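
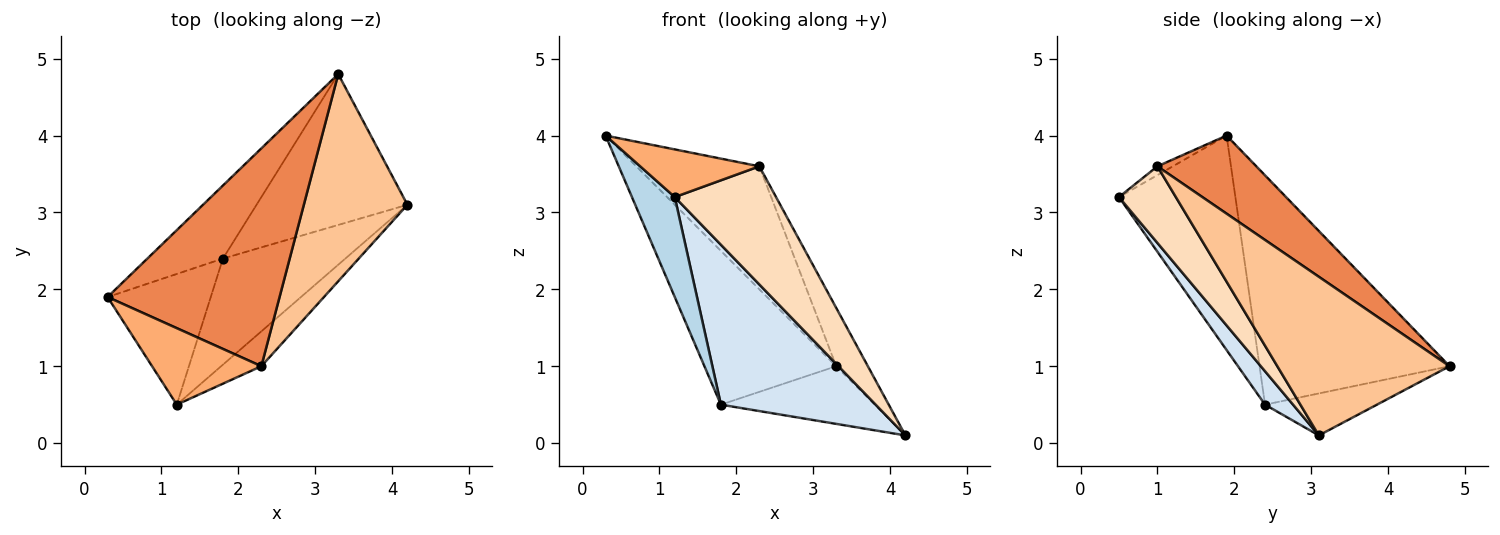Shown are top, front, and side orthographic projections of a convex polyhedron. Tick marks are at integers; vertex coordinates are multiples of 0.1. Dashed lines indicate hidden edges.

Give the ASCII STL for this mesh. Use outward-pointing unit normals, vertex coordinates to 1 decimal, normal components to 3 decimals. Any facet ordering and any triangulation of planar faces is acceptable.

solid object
 facet normal -0.793 0.550 -0.261
  outer loop
   vertex 1.8 2.4 0.5
   vertex 0.3 1.9 4.0
   vertex 3.3 4.8 1.0
  endloop
 endfacet
 facet normal -0.251 0.346 -0.904
  outer loop
   vertex 1.8 2.4 0.5
   vertex 3.3 4.8 1.0
   vertex 4.2 3.1 0.1
  endloop
 endfacet
 facet normal -0.855 -0.315 -0.412
  outer loop
   vertex 1.8 2.4 0.5
   vertex 1.2 0.5 3.2
   vertex 0.3 1.9 4.0
  endloop
 endfacet
 facet normal 0.149 -0.824 -0.547
  outer loop
   vertex 1.8 2.4 0.5
   vertex 4.2 3.1 0.1
   vertex 1.2 0.5 3.2
  endloop
 endfacet
 facet normal 0.368 0.457 0.810
  outer loop
   vertex 2.3 1.0 3.6
   vertex 3.3 4.8 1.0
   vertex 0.3 1.9 4.0
  endloop
 endfacet
 facet normal -0.068 -0.528 0.847
  outer loop
   vertex 2.3 1.0 3.6
   vertex 0.3 1.9 4.0
   vertex 1.2 0.5 3.2
  endloop
 endfacet
 facet normal 0.828 0.152 0.540
  outer loop
   vertex 2.3 1.0 3.6
   vertex 4.2 3.1 0.1
   vertex 3.3 4.8 1.0
  endloop
 endfacet
 facet normal 0.474 -0.844 -0.249
  outer loop
   vertex 2.3 1.0 3.6
   vertex 1.2 0.5 3.2
   vertex 4.2 3.1 0.1
  endloop
 endfacet
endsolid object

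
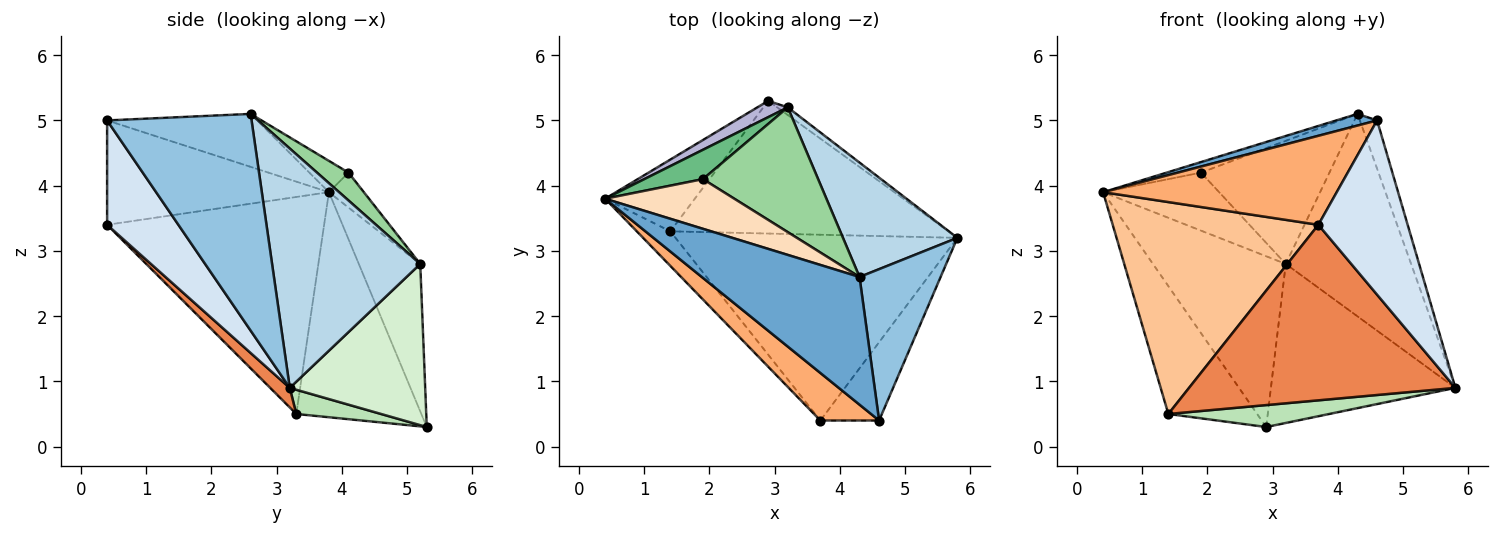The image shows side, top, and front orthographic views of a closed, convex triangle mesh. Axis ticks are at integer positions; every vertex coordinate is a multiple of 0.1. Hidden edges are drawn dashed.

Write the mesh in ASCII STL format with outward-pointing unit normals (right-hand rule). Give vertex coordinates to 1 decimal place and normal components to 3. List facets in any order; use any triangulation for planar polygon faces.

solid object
 facet normal -0.317 -0.086 0.944
  outer loop
   vertex 4.3 2.6 5.1
   vertex 0.4 3.8 3.9
   vertex 4.6 0.4 5.0
  endloop
 endfacet
 facet normal 0.931 0.111 0.348
  outer loop
   vertex 4.3 2.6 5.1
   vertex 4.6 0.4 5.0
   vertex 5.8 3.2 0.9
  endloop
 endfacet
 facet normal 0.717 0.607 0.343
  outer loop
   vertex 3.2 5.2 2.8
   vertex 4.3 2.6 5.1
   vertex 5.8 3.2 0.9
  endloop
 endfacet
 facet normal 0.589 -0.737 -0.331
  outer loop
   vertex 3.7 0.4 3.4
   vertex 5.8 3.2 0.9
   vertex 4.6 0.4 5.0
  endloop
 endfacet
 facet normal 0.050 -0.686 -0.726
  outer loop
   vertex 3.7 0.4 3.4
   vertex 1.4 3.3 0.5
   vertex 5.8 3.2 0.9
  endloop
 endfacet
 facet normal -0.642 -0.676 0.361
  outer loop
   vertex 3.7 0.4 3.4
   vertex 4.6 0.4 5.0
   vertex 0.4 3.8 3.9
  endloop
 endfacet
 facet normal -0.721 -0.684 -0.112
  outer loop
   vertex 3.7 0.4 3.4
   vertex 0.4 3.8 3.9
   vertex 1.4 3.3 0.5
  endloop
 endfacet
 facet normal -0.231 0.202 0.952
  outer loop
   vertex 1.9 4.1 4.2
   vertex 0.4 3.8 3.9
   vertex 4.3 2.6 5.1
  endloop
 endfacet
 facet normal -0.260 0.862 0.436
  outer loop
   vertex 1.9 4.1 4.2
   vertex 3.2 5.2 2.8
   vertex 0.4 3.8 3.9
  endloop
 endfacet
 facet normal 0.170 0.692 0.701
  outer loop
   vertex 1.9 4.1 4.2
   vertex 4.3 2.6 5.1
   vertex 3.2 5.2 2.8
  endloop
 endfacet
 facet normal 0.086 -0.163 -0.983
  outer loop
   vertex 2.9 5.3 0.3
   vertex 5.8 3.2 0.9
   vertex 1.4 3.3 0.5
  endloop
 endfacet
 facet normal 0.591 0.806 -0.039
  outer loop
   vertex 2.9 5.3 0.3
   vertex 3.2 5.2 2.8
   vertex 5.8 3.2 0.9
  endloop
 endfacet
 facet normal -0.775 0.551 -0.309
  outer loop
   vertex 2.9 5.3 0.3
   vertex 1.4 3.3 0.5
   vertex 0.4 3.8 3.9
  endloop
 endfacet
 facet normal -0.418 0.904 0.086
  outer loop
   vertex 2.9 5.3 0.3
   vertex 0.4 3.8 3.9
   vertex 3.2 5.2 2.8
  endloop
 endfacet
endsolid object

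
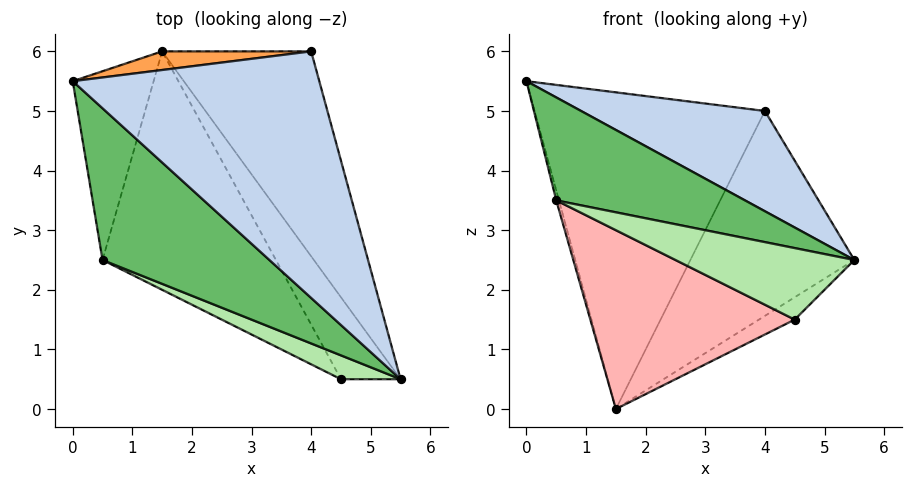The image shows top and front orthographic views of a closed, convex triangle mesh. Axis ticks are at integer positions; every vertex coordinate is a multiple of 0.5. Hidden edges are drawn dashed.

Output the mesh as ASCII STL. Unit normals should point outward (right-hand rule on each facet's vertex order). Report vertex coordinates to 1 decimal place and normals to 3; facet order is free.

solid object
 facet normal 0.694 0.189 -0.694
  outer loop
   vertex 4.5 0.5 1.5
   vertex 1.5 6.0 0.0
   vertex 5.5 0.5 2.5
  endloop
 endfacet
 facet normal 0.161 -0.372 0.914
  outer loop
   vertex 4.0 6.0 5.0
   vertex 0.0 5.5 5.5
   vertex 5.5 0.5 2.5
  endloop
 endfacet
 facet normal -0.117 0.991 0.058
  outer loop
   vertex 4.0 6.0 5.0
   vertex 1.5 6.0 0.0
   vertex 0.0 5.5 5.5
  endloop
 endfacet
 facet normal 0.816 0.408 -0.408
  outer loop
   vertex 4.0 6.0 5.0
   vertex 5.5 0.5 2.5
   vertex 1.5 6.0 0.0
  endloop
 endfacet
 facet normal -0.059 -0.561 0.826
  outer loop
   vertex 0.5 2.5 3.5
   vertex 5.5 0.5 2.5
   vertex 0.0 5.5 5.5
  endloop
 endfacet
 facet normal -0.302 -0.905 0.302
  outer loop
   vertex 0.5 2.5 3.5
   vertex 4.5 0.5 1.5
   vertex 5.5 0.5 2.5
  endloop
 endfacet
 facet normal -0.965 0.014 -0.262
  outer loop
   vertex 0.5 2.5 3.5
   vertex 0.0 5.5 5.5
   vertex 1.5 6.0 0.0
  endloop
 endfacet
 facet normal -0.573 -0.492 -0.655
  outer loop
   vertex 0.5 2.5 3.5
   vertex 1.5 6.0 0.0
   vertex 4.5 0.5 1.5
  endloop
 endfacet
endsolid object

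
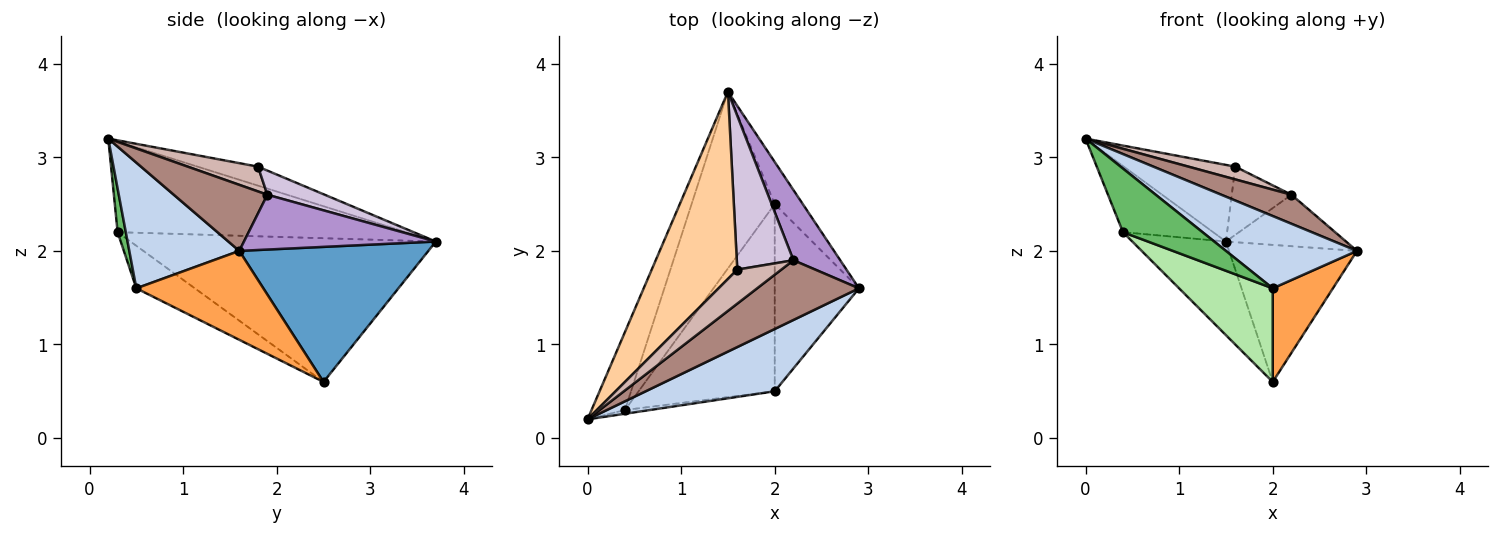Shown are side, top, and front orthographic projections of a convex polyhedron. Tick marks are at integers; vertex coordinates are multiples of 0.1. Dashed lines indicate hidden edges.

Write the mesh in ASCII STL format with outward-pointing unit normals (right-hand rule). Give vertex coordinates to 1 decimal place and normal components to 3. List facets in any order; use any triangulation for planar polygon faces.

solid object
 facet normal 0.816 0.552 -0.170
  outer loop
   vertex 2.0 2.5 0.6
   vertex 1.5 3.7 2.1
   vertex 2.9 1.6 2.0
  endloop
 endfacet
 facet normal 0.537 -0.639 0.551
  outer loop
   vertex 2.0 0.5 1.6
   vertex 2.9 1.6 2.0
   vertex 0.0 0.2 3.2
  endloop
 endfacet
 facet normal 0.686 -0.325 -0.650
  outer loop
   vertex 2.0 0.5 1.6
   vertex 2.0 2.5 0.6
   vertex 2.9 1.6 2.0
  endloop
 endfacet
 facet normal -0.201 0.371 0.907
  outer loop
   vertex 1.6 1.8 2.9
   vertex 1.5 3.7 2.1
   vertex 0.0 0.2 3.2
  endloop
 endfacet
 facet normal 0.102 -0.993 -0.058
  outer loop
   vertex 0.4 0.3 2.2
   vertex 2.0 0.5 1.6
   vertex 0.0 0.2 3.2
  endloop
 endfacet
 facet normal -0.269 -0.431 -0.861
  outer loop
   vertex 0.4 0.3 2.2
   vertex 2.0 2.5 0.6
   vertex 2.0 0.5 1.6
  endloop
 endfacet
 facet normal -0.900 0.282 -0.332
  outer loop
   vertex 0.4 0.3 2.2
   vertex 0.0 0.2 3.2
   vertex 1.5 3.7 2.1
  endloop
 endfacet
 facet normal -0.837 0.256 -0.484
  outer loop
   vertex 0.4 0.3 2.2
   vertex 1.5 3.7 2.1
   vertex 2.0 2.5 0.6
  endloop
 endfacet
 facet normal 0.687 0.430 0.586
  outer loop
   vertex 2.2 1.9 2.6
   vertex 2.9 1.6 2.0
   vertex 1.5 3.7 2.1
  endloop
 endfacet
 facet normal 0.363 0.378 0.852
  outer loop
   vertex 2.2 1.9 2.6
   vertex 1.5 3.7 2.1
   vertex 1.6 1.8 2.9
  endloop
 endfacet
 facet normal 0.504 -0.378 0.777
  outer loop
   vertex 2.2 1.9 2.6
   vertex 0.0 0.2 3.2
   vertex 2.9 1.6 2.0
  endloop
 endfacet
 facet normal 0.466 -0.311 0.828
  outer loop
   vertex 2.2 1.9 2.6
   vertex 1.6 1.8 2.9
   vertex 0.0 0.2 3.2
  endloop
 endfacet
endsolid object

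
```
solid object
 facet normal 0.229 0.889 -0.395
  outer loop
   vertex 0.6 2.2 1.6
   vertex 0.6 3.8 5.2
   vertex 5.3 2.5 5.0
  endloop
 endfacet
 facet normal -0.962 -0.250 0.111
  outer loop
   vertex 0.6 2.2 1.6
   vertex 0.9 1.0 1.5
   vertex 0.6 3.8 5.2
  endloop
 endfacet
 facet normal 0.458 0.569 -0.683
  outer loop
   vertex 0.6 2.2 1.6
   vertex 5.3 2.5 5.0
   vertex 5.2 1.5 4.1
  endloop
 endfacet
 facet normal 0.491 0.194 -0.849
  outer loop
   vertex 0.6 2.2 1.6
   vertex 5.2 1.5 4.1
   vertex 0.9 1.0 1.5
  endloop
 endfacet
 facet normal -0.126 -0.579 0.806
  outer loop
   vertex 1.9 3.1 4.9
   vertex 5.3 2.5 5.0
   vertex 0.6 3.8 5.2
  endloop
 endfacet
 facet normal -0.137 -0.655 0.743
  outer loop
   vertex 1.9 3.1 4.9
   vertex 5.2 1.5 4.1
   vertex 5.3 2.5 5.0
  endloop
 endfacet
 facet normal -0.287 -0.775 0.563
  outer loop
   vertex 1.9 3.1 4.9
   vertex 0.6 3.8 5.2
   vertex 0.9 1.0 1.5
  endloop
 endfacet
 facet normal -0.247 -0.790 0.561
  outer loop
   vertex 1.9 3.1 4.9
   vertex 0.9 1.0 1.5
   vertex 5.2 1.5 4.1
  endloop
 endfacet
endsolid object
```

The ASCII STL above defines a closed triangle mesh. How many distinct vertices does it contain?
6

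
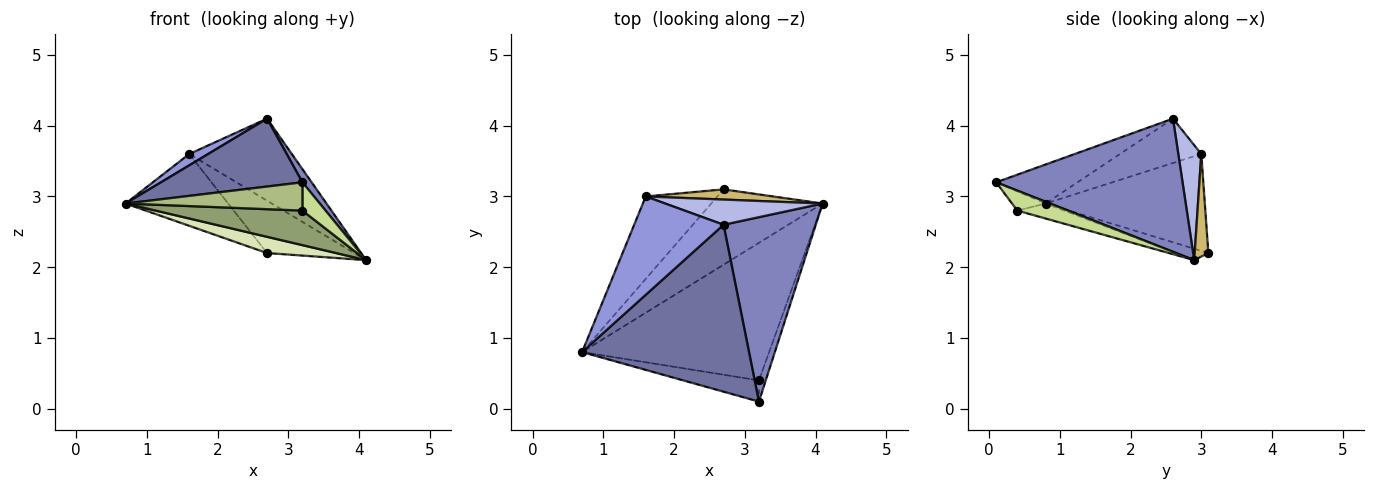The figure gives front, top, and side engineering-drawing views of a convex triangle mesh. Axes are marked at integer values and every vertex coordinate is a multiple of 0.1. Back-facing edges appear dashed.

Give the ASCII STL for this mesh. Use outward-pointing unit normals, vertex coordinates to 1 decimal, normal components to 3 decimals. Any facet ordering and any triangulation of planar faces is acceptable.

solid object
 facet normal -0.212 -0.368 0.905
  outer loop
   vertex 2.7 2.6 4.1
   vertex 0.7 0.8 2.9
   vertex 3.2 0.1 3.2
  endloop
 endfacet
 facet normal 0.821 -0.041 0.569
  outer loop
   vertex 2.7 2.6 4.1
   vertex 3.2 0.1 3.2
   vertex 4.1 2.9 2.1
  endloop
 endfacet
 facet normal -0.442 -0.103 0.891
  outer loop
   vertex 1.6 3.0 3.6
   vertex 0.7 0.8 2.9
   vertex 2.7 2.6 4.1
  endloop
 endfacet
 facet normal 0.210 0.935 0.287
  outer loop
   vertex 1.6 3.0 3.6
   vertex 2.7 2.6 4.1
   vertex 4.1 2.9 2.1
  endloop
 endfacet
 facet normal -0.078 -0.243 -0.967
  outer loop
   vertex 3.2 0.4 2.8
   vertex 0.7 0.8 2.9
   vertex 4.1 2.9 2.1
  endloop
 endfacet
 facet normal -0.150 -0.791 -0.593
  outer loop
   vertex 3.2 0.4 2.8
   vertex 3.2 0.1 3.2
   vertex 0.7 0.8 2.9
  endloop
 endfacet
 facet normal 0.869 -0.396 -0.297
  outer loop
   vertex 3.2 0.4 2.8
   vertex 4.1 2.9 2.1
   vertex 3.2 0.1 3.2
  endloop
 endfacet
 facet normal -0.099 -0.210 -0.973
  outer loop
   vertex 2.7 3.1 2.2
   vertex 4.1 2.9 2.1
   vertex 0.7 0.8 2.9
  endloop
 endfacet
 facet normal -0.714 0.460 -0.528
  outer loop
   vertex 2.7 3.1 2.2
   vertex 0.7 0.8 2.9
   vertex 1.6 3.0 3.6
  endloop
 endfacet
 facet normal 0.152 0.970 0.189
  outer loop
   vertex 2.7 3.1 2.2
   vertex 1.6 3.0 3.6
   vertex 4.1 2.9 2.1
  endloop
 endfacet
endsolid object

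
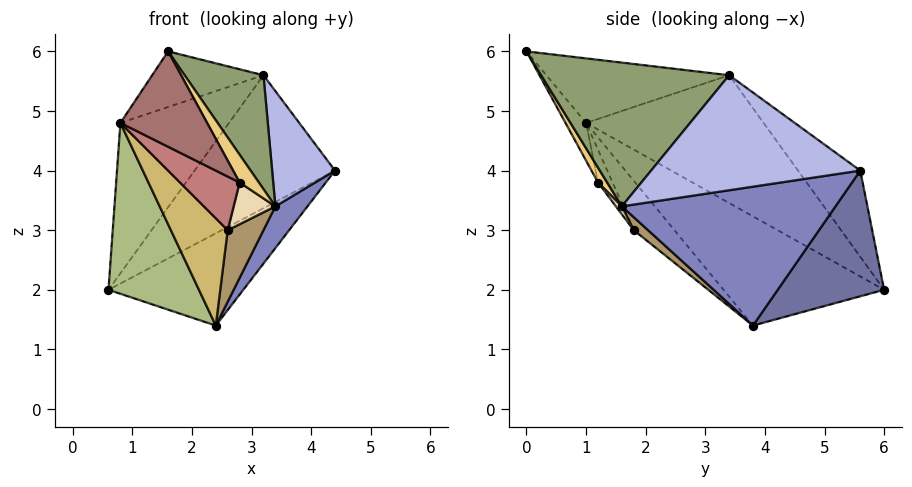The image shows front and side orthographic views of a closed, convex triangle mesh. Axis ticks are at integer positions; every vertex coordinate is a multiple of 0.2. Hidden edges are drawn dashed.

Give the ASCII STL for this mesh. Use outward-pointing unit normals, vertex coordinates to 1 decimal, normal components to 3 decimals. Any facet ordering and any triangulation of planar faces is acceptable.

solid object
 facet normal 0.434 0.550 -0.714
  outer loop
   vertex 2.4 3.8 1.4
   vertex 0.6 6.0 2.0
   vertex 4.4 5.6 4.0
  endloop
 endfacet
 facet normal 0.826 -0.124 -0.550
  outer loop
   vertex 3.4 1.6 3.4
   vertex 2.4 3.8 1.4
   vertex 4.4 5.6 4.0
  endloop
 endfacet
 facet normal -0.293 0.662 0.690
  outer loop
   vertex 3.2 3.4 5.6
   vertex 4.4 5.6 4.0
   vertex 0.6 6.0 2.0
  endloop
 endfacet
 facet normal 0.911 -0.274 0.307
  outer loop
   vertex 3.2 3.4 5.6
   vertex 3.4 1.6 3.4
   vertex 4.4 5.6 4.0
  endloop
 endfacet
 facet normal 0.856 -0.359 0.372
  outer loop
   vertex 3.2 3.4 5.6
   vertex 1.6 0.0 6.0
   vertex 3.4 1.6 3.4
  endloop
 endfacet
 facet normal -0.676 -0.381 -0.631
  outer loop
   vertex 0.8 1.0 4.8
   vertex 0.6 6.0 2.0
   vertex 2.4 3.8 1.4
  endloop
 endfacet
 facet normal -0.605 0.370 0.705
  outer loop
   vertex 0.8 1.0 4.8
   vertex 3.2 3.4 5.6
   vertex 0.6 6.0 2.0
  endloop
 endfacet
 facet normal -0.603 0.367 0.708
  outer loop
   vertex 0.8 1.0 4.8
   vertex 1.6 0.0 6.0
   vertex 3.2 3.4 5.6
  endloop
 endfacet
 facet normal 0.237 -0.592 -0.770
  outer loop
   vertex 2.6 1.8 3.0
   vertex 2.4 3.8 1.4
   vertex 3.4 1.6 3.4
  endloop
 endfacet
 facet normal -0.423 -0.591 -0.686
  outer loop
   vertex 2.6 1.8 3.0
   vertex 0.8 1.0 4.8
   vertex 2.4 3.8 1.4
  endloop
 endfacet
 facet normal 0.416 -0.874 -0.250
  outer loop
   vertex 2.8 1.2 3.8
   vertex 3.4 1.6 3.4
   vertex 1.6 0.0 6.0
  endloop
 endfacet
 facet normal 0.112 -0.781 -0.614
  outer loop
   vertex 2.8 1.2 3.8
   vertex 2.6 1.8 3.0
   vertex 3.4 1.6 3.4
  endloop
 endfacet
 facet normal -0.193 -0.813 -0.549
  outer loop
   vertex 2.8 1.2 3.8
   vertex 1.6 0.0 6.0
   vertex 0.8 1.0 4.8
  endloop
 endfacet
 facet normal -0.197 -0.807 -0.556
  outer loop
   vertex 2.8 1.2 3.8
   vertex 0.8 1.0 4.8
   vertex 2.6 1.8 3.0
  endloop
 endfacet
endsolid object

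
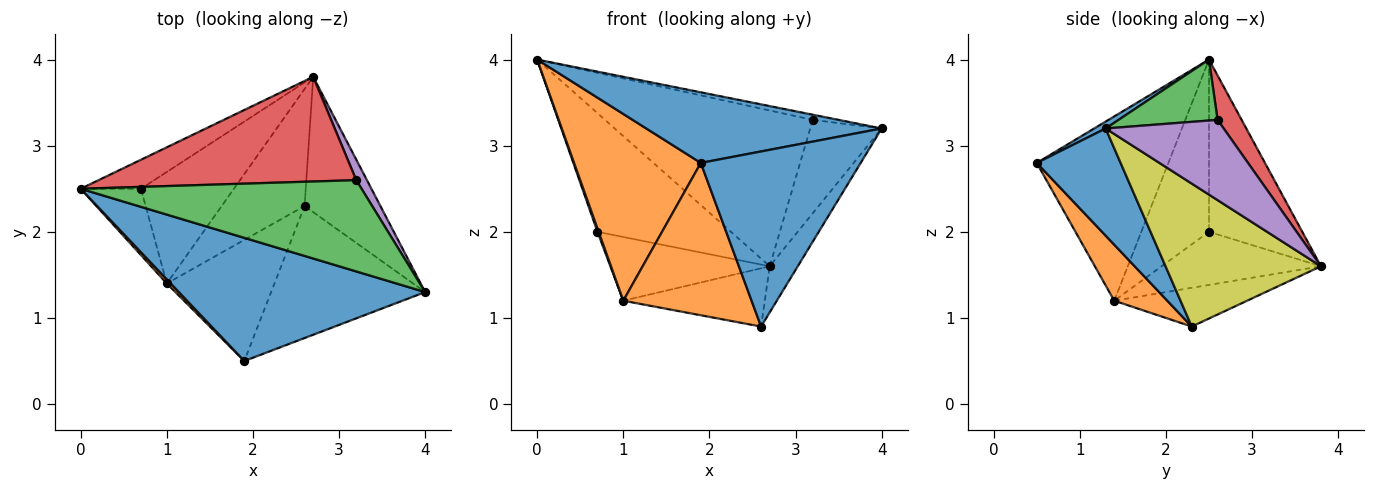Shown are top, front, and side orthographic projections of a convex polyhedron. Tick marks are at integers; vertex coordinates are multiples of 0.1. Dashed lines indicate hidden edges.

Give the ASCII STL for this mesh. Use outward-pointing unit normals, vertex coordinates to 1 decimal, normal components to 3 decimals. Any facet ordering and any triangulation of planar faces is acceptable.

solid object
 facet normal 0.024 -0.497 0.867
  outer loop
   vertex 1.9 0.5 2.8
   vertex 4.0 1.3 3.2
   vertex 0.0 2.5 4.0
  endloop
 endfacet
 facet normal -0.720 -0.693 0.015
  outer loop
   vertex 1.0 1.4 1.2
   vertex 1.9 0.5 2.8
   vertex 0.0 2.5 4.0
  endloop
 endfacet
 facet normal 0.212 0.055 0.976
  outer loop
   vertex 3.2 2.6 3.3
   vertex 0.0 2.5 4.0
   vertex 4.0 1.3 3.2
  endloop
 endfacet
 facet normal 0.096 0.826 0.555
  outer loop
   vertex 3.2 2.6 3.3
   vertex 2.7 3.8 1.6
   vertex 0.0 2.5 4.0
  endloop
 endfacet
 facet normal 0.850 0.514 0.113
  outer loop
   vertex 3.2 2.6 3.3
   vertex 4.0 1.3 3.2
   vertex 2.7 3.8 1.6
  endloop
 endfacet
 facet normal -0.562 0.804 -0.197
  outer loop
   vertex 0.7 2.5 2.0
   vertex 0.0 2.5 4.0
   vertex 2.7 3.8 1.6
  endloop
 endfacet
 facet normal -0.944 -0.017 -0.330
  outer loop
   vertex 0.7 2.5 2.0
   vertex 1.0 1.4 1.2
   vertex 0.0 2.5 4.0
  endloop
 endfacet
 facet normal -0.444 0.444 -0.778
  outer loop
   vertex 0.7 2.5 2.0
   vertex 2.7 3.8 1.6
   vertex 1.0 1.4 1.2
  endloop
 endfacet
 facet normal 0.872 0.158 -0.463
  outer loop
   vertex 2.6 2.3 0.9
   vertex 2.7 3.8 1.6
   vertex 4.0 1.3 3.2
  endloop
 endfacet
 facet normal -0.386 0.411 -0.826
  outer loop
   vertex 2.6 2.3 0.9
   vertex 1.0 1.4 1.2
   vertex 2.7 3.8 1.6
  endloop
 endfacet
 facet normal 0.386 -0.736 -0.555
  outer loop
   vertex 2.6 2.3 0.9
   vertex 4.0 1.3 3.2
   vertex 1.9 0.5 2.8
  endloop
 endfacet
 facet normal 0.308 -0.745 -0.592
  outer loop
   vertex 2.6 2.3 0.9
   vertex 1.9 0.5 2.8
   vertex 1.0 1.4 1.2
  endloop
 endfacet
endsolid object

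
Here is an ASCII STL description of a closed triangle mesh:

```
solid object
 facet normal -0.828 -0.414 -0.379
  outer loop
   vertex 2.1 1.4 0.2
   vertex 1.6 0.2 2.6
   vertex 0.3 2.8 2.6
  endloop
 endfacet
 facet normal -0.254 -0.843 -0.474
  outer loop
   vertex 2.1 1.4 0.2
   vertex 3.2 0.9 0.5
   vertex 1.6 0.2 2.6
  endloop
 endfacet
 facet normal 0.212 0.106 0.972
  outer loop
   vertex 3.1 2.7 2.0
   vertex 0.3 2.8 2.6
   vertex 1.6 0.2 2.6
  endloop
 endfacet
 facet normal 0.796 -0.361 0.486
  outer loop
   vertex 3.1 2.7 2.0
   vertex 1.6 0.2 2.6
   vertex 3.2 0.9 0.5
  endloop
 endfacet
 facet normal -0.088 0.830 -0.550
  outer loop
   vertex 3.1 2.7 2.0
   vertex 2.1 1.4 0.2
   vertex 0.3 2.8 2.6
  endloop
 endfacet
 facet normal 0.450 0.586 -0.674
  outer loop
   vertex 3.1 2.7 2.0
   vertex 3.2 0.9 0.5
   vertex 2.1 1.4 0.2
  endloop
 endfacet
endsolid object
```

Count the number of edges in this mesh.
9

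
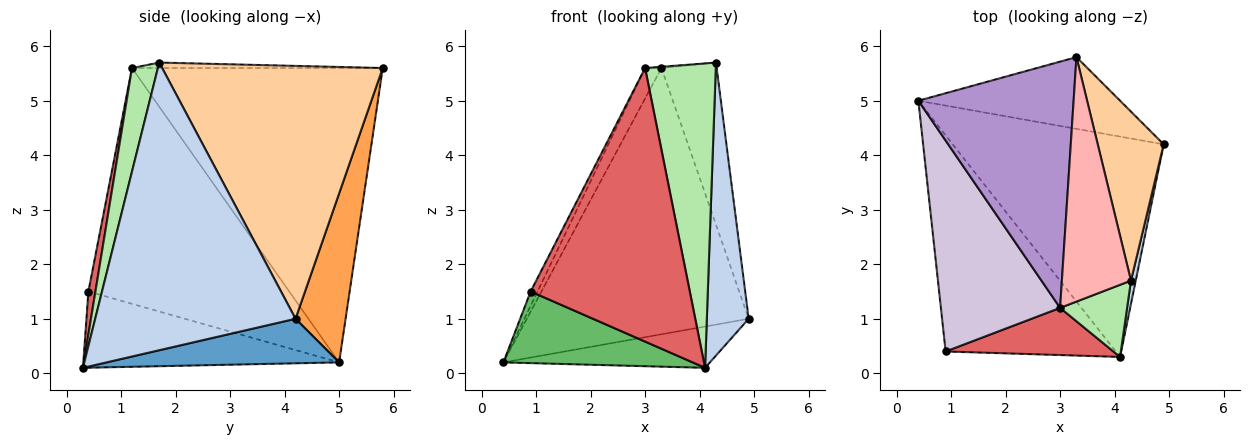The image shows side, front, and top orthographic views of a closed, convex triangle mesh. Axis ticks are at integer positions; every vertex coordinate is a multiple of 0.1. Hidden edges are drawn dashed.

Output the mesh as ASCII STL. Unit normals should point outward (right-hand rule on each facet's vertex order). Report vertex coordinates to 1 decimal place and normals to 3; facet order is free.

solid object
 facet normal 0.203 0.180 -0.962
  outer loop
   vertex 4.1 0.3 0.1
   vertex 0.4 5.0 0.2
   vertex 4.9 4.2 1.0
  endloop
 endfacet
 facet normal 0.979 -0.204 0.016
  outer loop
   vertex 4.3 1.7 5.7
   vertex 4.1 0.3 0.1
   vertex 4.9 4.2 1.0
  endloop
 endfacet
 facet normal 0.213 0.943 -0.254
  outer loop
   vertex 3.3 5.8 5.6
   vertex 4.9 4.2 1.0
   vertex 0.4 5.0 0.2
  endloop
 endfacet
 facet normal 0.940 0.235 0.245
  outer loop
   vertex 3.3 5.8 5.6
   vertex 4.3 1.7 5.7
   vertex 4.9 4.2 1.0
  endloop
 endfacet
 facet normal -0.391 -0.289 -0.874
  outer loop
   vertex 0.9 0.4 1.5
   vertex 0.4 5.0 0.2
   vertex 4.1 0.3 0.1
  endloop
 endfacet
 facet normal 0.336 -0.917 0.217
  outer loop
   vertex 3.0 1.2 5.6
   vertex 4.1 0.3 0.1
   vertex 4.3 1.7 5.7
  endloop
 endfacet
 facet normal 0.044 -0.985 0.170
  outer loop
   vertex 3.0 1.2 5.6
   vertex 0.9 0.4 1.5
   vertex 4.1 0.3 0.1
  endloop
 endfacet
 facet normal -0.079 0.005 0.997
  outer loop
   vertex 3.0 1.2 5.6
   vertex 4.3 1.7 5.7
   vertex 3.3 5.8 5.6
  endloop
 endfacet
 facet normal -0.883 0.058 0.466
  outer loop
   vertex 3.0 1.2 5.6
   vertex 3.3 5.8 5.6
   vertex 0.4 5.0 0.2
  endloop
 endfacet
 facet normal -0.892 0.030 0.451
  outer loop
   vertex 3.0 1.2 5.6
   vertex 0.4 5.0 0.2
   vertex 0.9 0.4 1.5
  endloop
 endfacet
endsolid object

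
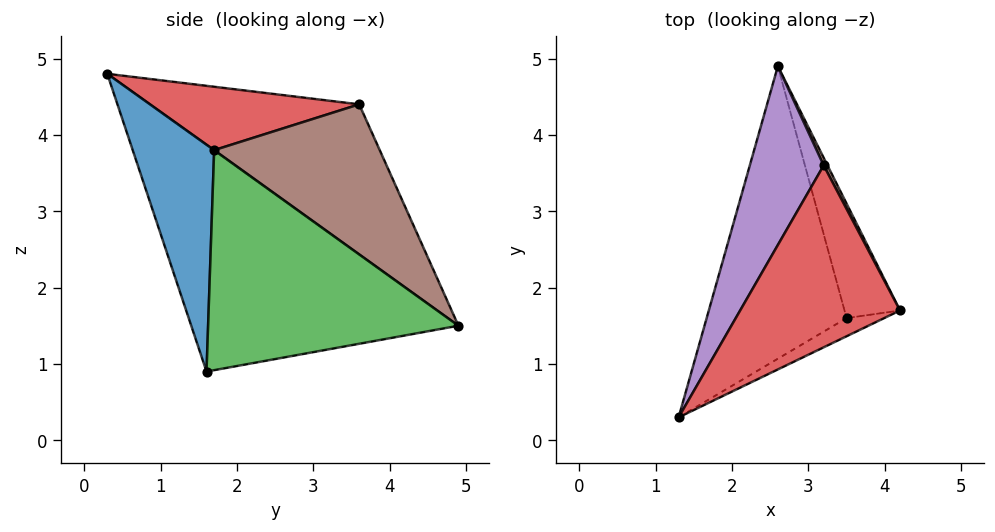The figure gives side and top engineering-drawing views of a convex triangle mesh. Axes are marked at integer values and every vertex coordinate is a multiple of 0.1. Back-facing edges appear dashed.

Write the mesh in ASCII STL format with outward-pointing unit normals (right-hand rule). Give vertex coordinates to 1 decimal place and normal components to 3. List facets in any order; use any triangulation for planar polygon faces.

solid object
 facet normal 0.414 -0.907 -0.069
  outer loop
   vertex 3.5 1.6 0.9
   vertex 4.2 1.7 3.8
   vertex 1.3 0.3 4.8
  endloop
 endfacet
 facet normal -0.843 -0.135 -0.521
  outer loop
   vertex 3.5 1.6 0.9
   vertex 1.3 0.3 4.8
   vertex 2.6 4.9 1.5
  endloop
 endfacet
 facet normal 0.926 0.295 -0.234
  outer loop
   vertex 3.5 1.6 0.9
   vertex 2.6 4.9 1.5
   vertex 4.2 1.7 3.8
  endloop
 endfacet
 facet normal 0.367 -0.099 0.925
  outer loop
   vertex 3.2 3.6 4.4
   vertex 1.3 0.3 4.8
   vertex 4.2 1.7 3.8
  endloop
 endfacet
 facet normal -0.780 0.495 0.383
  outer loop
   vertex 3.2 3.6 4.4
   vertex 2.6 4.9 1.5
   vertex 1.3 0.3 4.8
  endloop
 endfacet
 facet normal 0.888 0.460 0.023
  outer loop
   vertex 3.2 3.6 4.4
   vertex 4.2 1.7 3.8
   vertex 2.6 4.9 1.5
  endloop
 endfacet
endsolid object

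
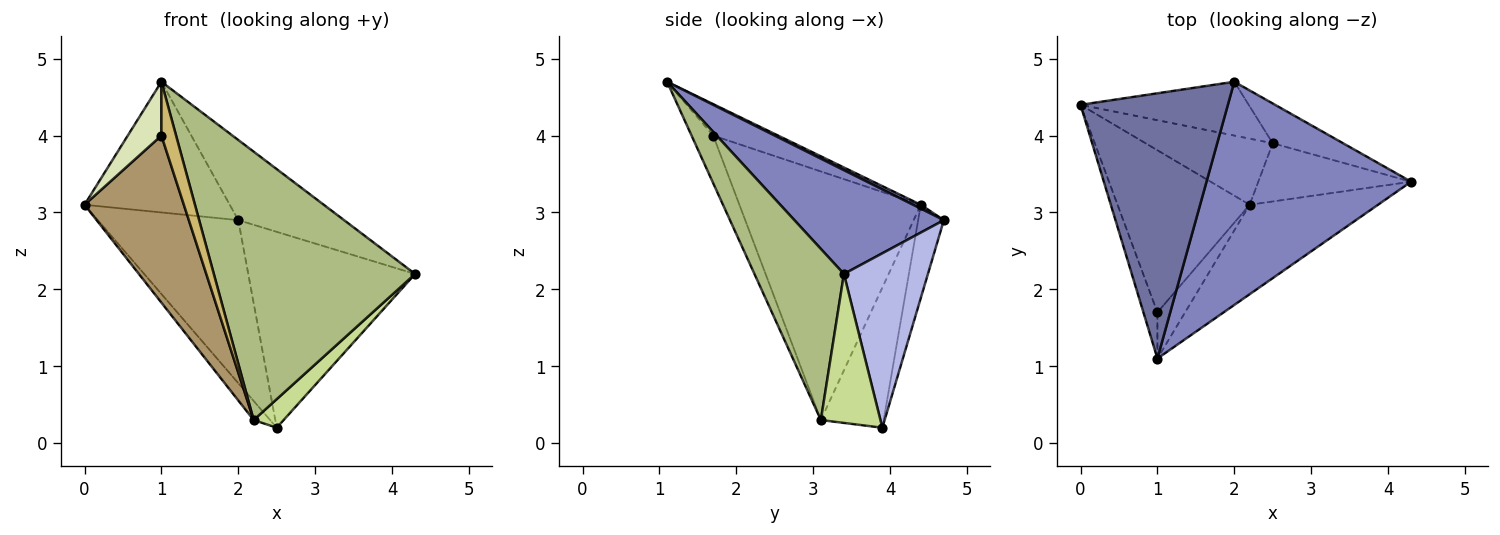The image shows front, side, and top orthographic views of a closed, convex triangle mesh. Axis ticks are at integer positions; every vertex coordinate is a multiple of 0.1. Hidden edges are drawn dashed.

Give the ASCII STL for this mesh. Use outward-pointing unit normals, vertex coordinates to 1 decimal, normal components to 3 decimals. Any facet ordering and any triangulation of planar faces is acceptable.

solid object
 facet normal 0.023 0.442 0.897
  outer loop
   vertex 2.0 4.7 2.9
   vertex 0.0 4.4 3.1
   vertex 1.0 1.1 4.7
  endloop
 endfacet
 facet normal 0.431 0.305 0.849
  outer loop
   vertex 2.0 4.7 2.9
   vertex 1.0 1.1 4.7
   vertex 4.3 3.4 2.2
  endloop
 endfacet
 facet normal -0.171 0.936 -0.309
  outer loop
   vertex 2.0 4.7 2.9
   vertex 2.5 3.9 0.2
   vertex 0.0 4.4 3.1
  endloop
 endfacet
 facet normal 0.442 0.879 -0.178
  outer loop
   vertex 2.0 4.7 2.9
   vertex 4.3 3.4 2.2
   vertex 2.5 3.9 0.2
  endloop
 endfacet
 facet normal -0.727 0.190 -0.660
  outer loop
   vertex 2.2 3.1 0.3
   vertex 0.0 4.4 3.1
   vertex 2.5 3.9 0.2
  endloop
 endfacet
 facet normal 0.389 -0.874 -0.291
  outer loop
   vertex 2.2 3.1 0.3
   vertex 4.3 3.4 2.2
   vertex 1.0 1.1 4.7
  endloop
 endfacet
 facet normal 0.659 -0.331 -0.676
  outer loop
   vertex 2.2 3.1 0.3
   vertex 2.5 3.9 0.2
   vertex 4.3 3.4 2.2
  endloop
 endfacet
 facet normal -0.826 -0.428 -0.367
  outer loop
   vertex 1.0 1.7 4.0
   vertex 1.0 1.1 4.7
   vertex 0.0 4.4 3.1
  endloop
 endfacet
 facet normal -0.795 -0.435 -0.423
  outer loop
   vertex 1.0 1.7 4.0
   vertex 0.0 4.4 3.1
   vertex 2.2 3.1 0.3
  endloop
 endfacet
 facet normal -0.746 -0.505 -0.433
  outer loop
   vertex 1.0 1.7 4.0
   vertex 2.2 3.1 0.3
   vertex 1.0 1.1 4.7
  endloop
 endfacet
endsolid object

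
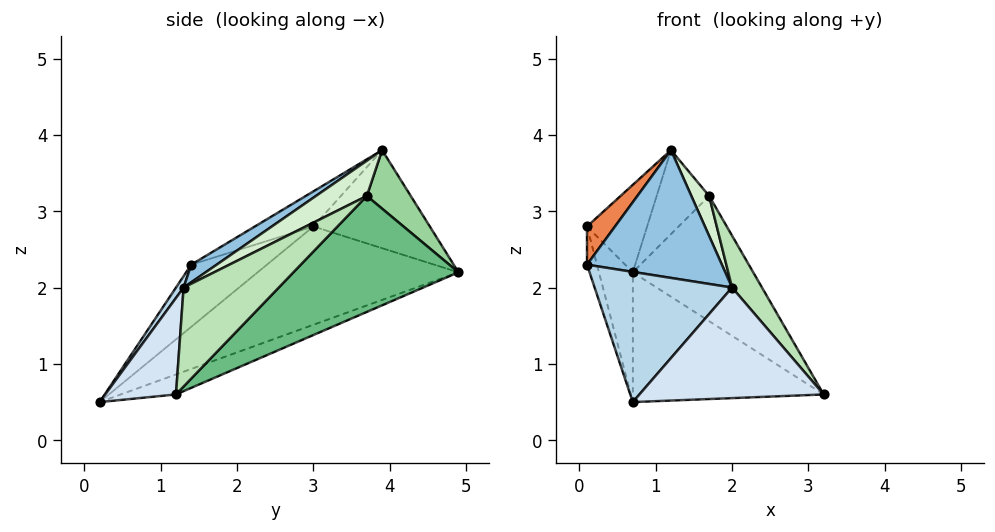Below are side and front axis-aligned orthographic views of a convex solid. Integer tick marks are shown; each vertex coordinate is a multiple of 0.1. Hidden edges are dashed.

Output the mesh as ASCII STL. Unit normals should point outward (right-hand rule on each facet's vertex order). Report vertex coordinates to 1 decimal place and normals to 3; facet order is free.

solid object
 facet normal -0.098 0.338 -0.936
  outer loop
   vertex 0.7 0.2 0.5
   vertex 0.7 4.9 2.2
   vertex 3.2 1.2 0.6
  endloop
 endfacet
 facet normal 0.103 -0.545 0.832
  outer loop
   vertex 2.0 1.3 2.0
   vertex 1.2 3.9 3.8
   vertex 0.1 1.4 2.3
  endloop
 endfacet
 facet normal 0.046 -0.824 0.565
  outer loop
   vertex 2.0 1.3 2.0
   vertex 0.1 1.4 2.3
   vertex 0.7 0.2 0.5
  endloop
 endfacet
 facet normal 0.336 -0.874 0.350
  outer loop
   vertex 2.0 1.3 2.0
   vertex 0.7 0.2 0.5
   vertex 3.2 1.2 0.6
  endloop
 endfacet
 facet normal -0.529 -0.253 0.810
  outer loop
   vertex 0.1 3.0 2.8
   vertex 0.1 1.4 2.3
   vertex 1.2 3.9 3.8
  endloop
 endfacet
 facet normal -0.774 0.400 0.492
  outer loop
   vertex 0.1 3.0 2.8
   vertex 1.2 3.9 3.8
   vertex 0.7 4.9 2.2
  endloop
 endfacet
 facet normal -0.915 0.120 -0.385
  outer loop
   vertex 0.1 3.0 2.8
   vertex 0.7 0.2 0.5
   vertex 0.1 1.4 2.3
  endloop
 endfacet
 facet normal -0.896 0.151 -0.418
  outer loop
   vertex 0.1 3.0 2.8
   vertex 0.7 4.9 2.2
   vertex 0.7 0.2 0.5
  endloop
 endfacet
 facet normal 0.804 0.586 -0.100
  outer loop
   vertex 1.7 3.7 3.2
   vertex 3.2 1.2 0.6
   vertex 0.7 4.9 2.2
  endloop
 endfacet
 facet normal 0.618 0.739 0.269
  outer loop
   vertex 1.7 3.7 3.2
   vertex 0.7 4.9 2.2
   vertex 1.2 3.9 3.8
  endloop
 endfacet
 facet normal 0.731 -0.230 0.643
  outer loop
   vertex 1.7 3.7 3.2
   vertex 2.0 1.3 2.0
   vertex 3.2 1.2 0.6
  endloop
 endfacet
 facet normal 0.703 -0.246 0.668
  outer loop
   vertex 1.7 3.7 3.2
   vertex 1.2 3.9 3.8
   vertex 2.0 1.3 2.0
  endloop
 endfacet
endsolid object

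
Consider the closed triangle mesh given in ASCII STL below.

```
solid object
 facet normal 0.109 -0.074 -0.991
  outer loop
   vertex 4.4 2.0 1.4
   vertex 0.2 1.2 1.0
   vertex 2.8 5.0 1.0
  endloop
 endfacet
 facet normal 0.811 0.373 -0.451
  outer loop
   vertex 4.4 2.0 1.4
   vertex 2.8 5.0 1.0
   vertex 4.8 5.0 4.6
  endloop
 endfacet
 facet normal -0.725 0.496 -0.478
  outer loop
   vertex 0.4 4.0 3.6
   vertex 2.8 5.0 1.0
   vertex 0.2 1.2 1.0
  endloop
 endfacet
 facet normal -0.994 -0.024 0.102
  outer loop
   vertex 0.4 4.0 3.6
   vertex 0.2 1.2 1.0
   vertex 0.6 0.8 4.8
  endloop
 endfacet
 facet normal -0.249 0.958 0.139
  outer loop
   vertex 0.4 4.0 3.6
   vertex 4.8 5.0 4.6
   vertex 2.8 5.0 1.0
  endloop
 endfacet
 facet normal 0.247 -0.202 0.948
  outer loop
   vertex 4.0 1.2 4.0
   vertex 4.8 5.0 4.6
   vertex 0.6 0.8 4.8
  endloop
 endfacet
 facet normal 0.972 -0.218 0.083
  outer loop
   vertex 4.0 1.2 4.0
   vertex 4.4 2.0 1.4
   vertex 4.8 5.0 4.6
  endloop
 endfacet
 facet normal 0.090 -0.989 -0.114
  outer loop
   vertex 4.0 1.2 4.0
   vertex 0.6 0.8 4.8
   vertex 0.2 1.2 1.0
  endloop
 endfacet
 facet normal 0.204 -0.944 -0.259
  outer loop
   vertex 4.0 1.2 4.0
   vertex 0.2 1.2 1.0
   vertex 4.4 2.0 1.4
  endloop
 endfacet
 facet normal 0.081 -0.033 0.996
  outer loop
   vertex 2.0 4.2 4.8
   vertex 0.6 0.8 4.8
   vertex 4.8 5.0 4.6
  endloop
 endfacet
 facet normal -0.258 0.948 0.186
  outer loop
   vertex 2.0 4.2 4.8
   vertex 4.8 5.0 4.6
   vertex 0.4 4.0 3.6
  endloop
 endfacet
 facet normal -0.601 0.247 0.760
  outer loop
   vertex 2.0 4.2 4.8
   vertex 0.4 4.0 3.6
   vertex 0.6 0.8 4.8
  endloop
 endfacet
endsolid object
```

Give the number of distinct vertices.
8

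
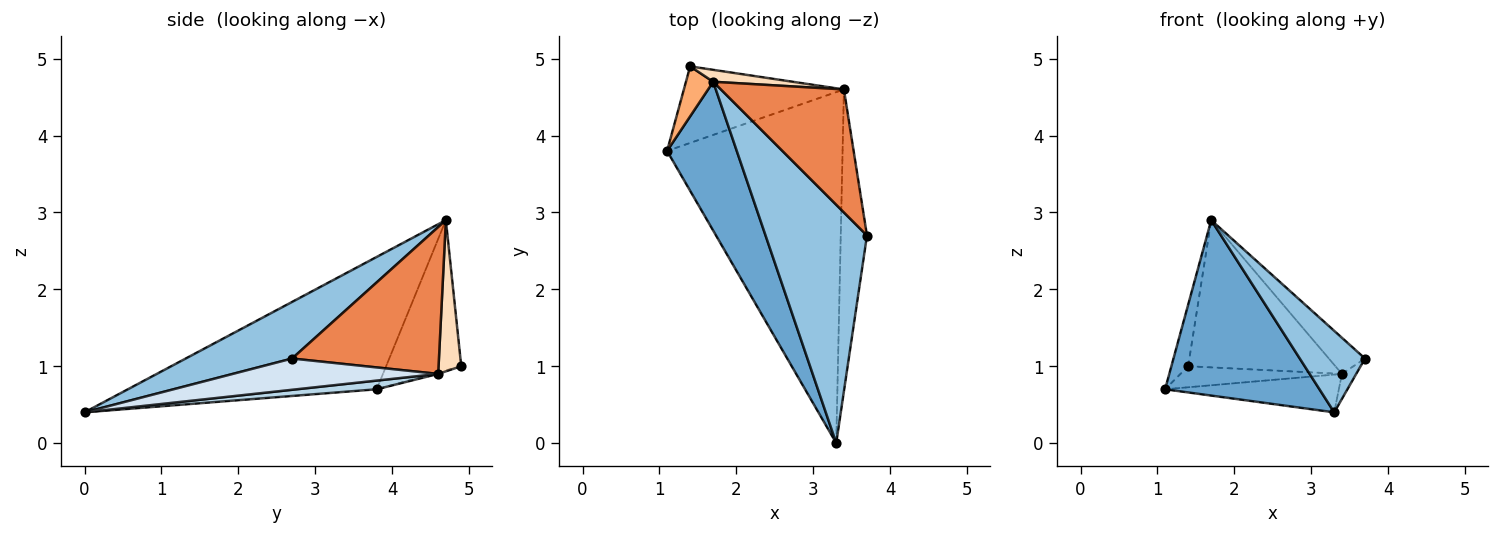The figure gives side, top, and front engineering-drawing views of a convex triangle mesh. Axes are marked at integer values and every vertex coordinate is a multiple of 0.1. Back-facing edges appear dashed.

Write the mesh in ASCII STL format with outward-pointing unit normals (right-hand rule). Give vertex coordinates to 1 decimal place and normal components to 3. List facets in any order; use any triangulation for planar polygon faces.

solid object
 facet normal -0.776 -0.481 0.408
  outer loop
   vertex 1.7 4.7 2.9
   vertex 1.1 3.8 0.7
   vertex 3.3 0.0 0.4
  endloop
 endfacet
 facet normal 0.467 -0.286 0.837
  outer loop
   vertex 1.7 4.7 2.9
   vertex 3.3 0.0 0.4
   vertex 3.7 2.7 1.1
  endloop
 endfacet
 facet normal 0.049 0.107 -0.993
  outer loop
   vertex 3.4 4.6 0.9
   vertex 3.3 0.0 0.4
   vertex 1.1 3.8 0.7
  endloop
 endfacet
 facet normal 0.765 0.053 -0.642
  outer loop
   vertex 3.4 4.6 0.9
   vertex 3.7 2.7 1.1
   vertex 3.3 0.0 0.4
  endloop
 endfacet
 facet normal 0.753 0.185 0.631
  outer loop
   vertex 3.4 4.6 0.9
   vertex 1.7 4.7 2.9
   vertex 3.7 2.7 1.1
  endloop
 endfacet
 facet normal -0.961 0.215 0.174
  outer loop
   vertex 1.4 4.9 1.0
   vertex 1.1 3.8 0.7
   vertex 1.7 4.7 2.9
  endloop
 endfacet
 facet normal -0.008 0.265 -0.964
  outer loop
   vertex 1.4 4.9 1.0
   vertex 3.4 4.6 0.9
   vertex 1.1 3.8 0.7
  endloop
 endfacet
 facet normal 0.152 0.985 0.080
  outer loop
   vertex 1.4 4.9 1.0
   vertex 1.7 4.7 2.9
   vertex 3.4 4.6 0.9
  endloop
 endfacet
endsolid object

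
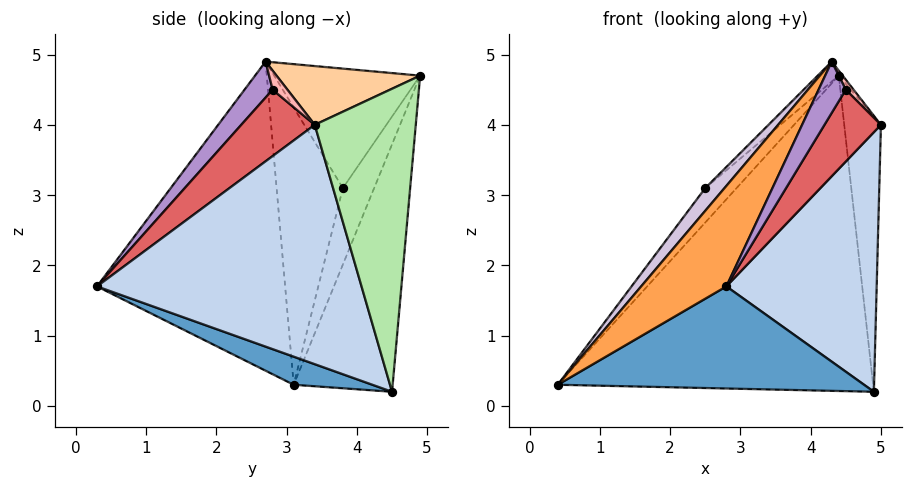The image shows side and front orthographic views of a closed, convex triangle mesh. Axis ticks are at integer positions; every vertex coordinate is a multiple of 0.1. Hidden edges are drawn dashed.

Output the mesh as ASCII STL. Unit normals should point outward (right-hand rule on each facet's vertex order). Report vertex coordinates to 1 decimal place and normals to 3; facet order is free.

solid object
 facet normal 0.097 -0.377 -0.921
  outer loop
   vertex 4.9 4.5 0.2
   vertex 2.8 0.3 1.7
   vertex 0.4 3.1 0.3
  endloop
 endfacet
 facet normal 0.858 -0.487 -0.164
  outer loop
   vertex 4.9 4.5 0.2
   vertex 5.0 3.4 4.0
   vertex 2.8 0.3 1.7
  endloop
 endfacet
 facet normal -0.733 -0.332 0.593
  outer loop
   vertex 4.3 2.7 4.9
   vertex 0.4 3.1 0.3
   vertex 2.8 0.3 1.7
  endloop
 endfacet
 facet normal 0.781 0.021 0.624
  outer loop
   vertex 4.4 4.9 4.7
   vertex 4.3 2.7 4.9
   vertex 5.0 3.4 4.0
  endloop
 endfacet
 facet normal -0.297 0.948 -0.117
  outer loop
   vertex 4.4 4.9 4.7
   vertex 4.9 4.5 0.2
   vertex 0.4 3.1 0.3
  endloop
 endfacet
 facet normal 0.937 0.340 0.074
  outer loop
   vertex 4.4 4.9 4.7
   vertex 5.0 3.4 4.0
   vertex 4.9 4.5 0.2
  endloop
 endfacet
 facet normal 0.792 -0.608 0.062
  outer loop
   vertex 4.5 2.8 4.5
   vertex 2.8 0.3 1.7
   vertex 5.0 3.4 4.0
  endloop
 endfacet
 facet normal 0.841 -0.443 0.310
  outer loop
   vertex 4.5 2.8 4.5
   vertex 5.0 3.4 4.0
   vertex 4.3 2.7 4.9
  endloop
 endfacet
 facet normal 0.706 -0.684 0.182
  outer loop
   vertex 4.5 2.8 4.5
   vertex 4.3 2.7 4.9
   vertex 2.8 0.3 1.7
  endloop
 endfacet
 facet normal -0.754 -0.219 0.620
  outer loop
   vertex 2.5 3.8 3.1
   vertex 0.4 3.1 0.3
   vertex 4.3 2.7 4.9
  endloop
 endfacet
 facet normal -0.667 0.667 0.333
  outer loop
   vertex 2.5 3.8 3.1
   vertex 4.4 4.9 4.7
   vertex 0.4 3.1 0.3
  endloop
 endfacet
 facet normal -0.673 0.097 0.733
  outer loop
   vertex 2.5 3.8 3.1
   vertex 4.3 2.7 4.9
   vertex 4.4 4.9 4.7
  endloop
 endfacet
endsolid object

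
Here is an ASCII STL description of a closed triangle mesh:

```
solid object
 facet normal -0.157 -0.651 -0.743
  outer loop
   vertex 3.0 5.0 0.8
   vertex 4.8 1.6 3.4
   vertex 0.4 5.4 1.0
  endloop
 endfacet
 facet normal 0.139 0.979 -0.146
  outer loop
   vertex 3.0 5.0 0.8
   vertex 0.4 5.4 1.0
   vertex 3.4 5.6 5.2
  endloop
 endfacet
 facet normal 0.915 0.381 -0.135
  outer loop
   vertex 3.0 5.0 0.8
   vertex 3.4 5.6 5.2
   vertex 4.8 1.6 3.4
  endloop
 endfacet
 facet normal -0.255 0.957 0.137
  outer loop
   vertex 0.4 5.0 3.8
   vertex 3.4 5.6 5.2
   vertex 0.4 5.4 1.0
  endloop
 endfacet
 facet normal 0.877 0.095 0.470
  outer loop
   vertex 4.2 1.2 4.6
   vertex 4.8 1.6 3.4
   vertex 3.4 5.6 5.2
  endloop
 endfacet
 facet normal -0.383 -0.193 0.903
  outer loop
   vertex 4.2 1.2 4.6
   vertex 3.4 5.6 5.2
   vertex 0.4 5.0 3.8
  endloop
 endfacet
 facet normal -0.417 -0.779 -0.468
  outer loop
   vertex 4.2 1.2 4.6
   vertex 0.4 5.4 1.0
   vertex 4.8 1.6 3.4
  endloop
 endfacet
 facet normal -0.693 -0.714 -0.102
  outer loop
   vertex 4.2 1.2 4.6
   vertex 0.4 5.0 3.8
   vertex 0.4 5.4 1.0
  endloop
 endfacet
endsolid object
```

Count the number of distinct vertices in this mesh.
6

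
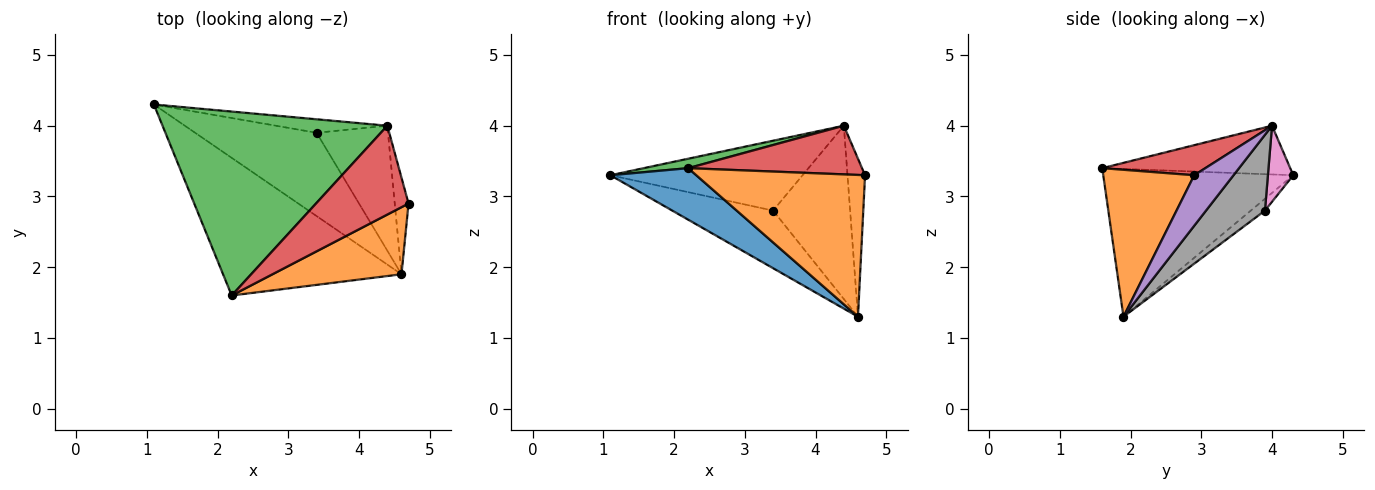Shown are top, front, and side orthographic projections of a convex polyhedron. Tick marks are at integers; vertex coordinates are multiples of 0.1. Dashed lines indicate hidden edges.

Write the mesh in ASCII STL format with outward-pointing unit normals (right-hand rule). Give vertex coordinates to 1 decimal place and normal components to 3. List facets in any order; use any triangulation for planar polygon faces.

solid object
 facet normal -0.613 -0.277 -0.740
  outer loop
   vertex 4.6 1.9 1.3
   vertex 2.2 1.6 3.4
   vertex 1.1 4.3 3.3
  endloop
 endfacet
 facet normal 0.438 -0.813 0.384
  outer loop
   vertex 4.6 1.9 1.3
   vertex 4.7 2.9 3.3
   vertex 2.2 1.6 3.4
  endloop
 endfacet
 facet normal -0.212 -0.050 0.976
  outer loop
   vertex 4.4 4.0 4.0
   vertex 1.1 4.3 3.3
   vertex 2.2 1.6 3.4
  endloop
 endfacet
 facet normal 0.274 -0.462 0.843
  outer loop
   vertex 4.4 4.0 4.0
   vertex 2.2 1.6 3.4
   vertex 4.7 2.9 3.3
  endloop
 endfacet
 facet normal 0.886 0.396 -0.242
  outer loop
   vertex 4.4 4.0 4.0
   vertex 4.7 2.9 3.3
   vertex 4.6 1.9 1.3
  endloop
 endfacet
 facet normal -0.080 0.567 -0.820
  outer loop
   vertex 3.4 3.9 2.8
   vertex 4.6 1.9 1.3
   vertex 1.1 4.3 3.3
  endloop
 endfacet
 facet normal 0.128 0.974 -0.188
  outer loop
   vertex 3.4 3.9 2.8
   vertex 1.1 4.3 3.3
   vertex 4.4 4.0 4.0
  endloop
 endfacet
 facet normal 0.527 0.689 -0.497
  outer loop
   vertex 3.4 3.9 2.8
   vertex 4.4 4.0 4.0
   vertex 4.6 1.9 1.3
  endloop
 endfacet
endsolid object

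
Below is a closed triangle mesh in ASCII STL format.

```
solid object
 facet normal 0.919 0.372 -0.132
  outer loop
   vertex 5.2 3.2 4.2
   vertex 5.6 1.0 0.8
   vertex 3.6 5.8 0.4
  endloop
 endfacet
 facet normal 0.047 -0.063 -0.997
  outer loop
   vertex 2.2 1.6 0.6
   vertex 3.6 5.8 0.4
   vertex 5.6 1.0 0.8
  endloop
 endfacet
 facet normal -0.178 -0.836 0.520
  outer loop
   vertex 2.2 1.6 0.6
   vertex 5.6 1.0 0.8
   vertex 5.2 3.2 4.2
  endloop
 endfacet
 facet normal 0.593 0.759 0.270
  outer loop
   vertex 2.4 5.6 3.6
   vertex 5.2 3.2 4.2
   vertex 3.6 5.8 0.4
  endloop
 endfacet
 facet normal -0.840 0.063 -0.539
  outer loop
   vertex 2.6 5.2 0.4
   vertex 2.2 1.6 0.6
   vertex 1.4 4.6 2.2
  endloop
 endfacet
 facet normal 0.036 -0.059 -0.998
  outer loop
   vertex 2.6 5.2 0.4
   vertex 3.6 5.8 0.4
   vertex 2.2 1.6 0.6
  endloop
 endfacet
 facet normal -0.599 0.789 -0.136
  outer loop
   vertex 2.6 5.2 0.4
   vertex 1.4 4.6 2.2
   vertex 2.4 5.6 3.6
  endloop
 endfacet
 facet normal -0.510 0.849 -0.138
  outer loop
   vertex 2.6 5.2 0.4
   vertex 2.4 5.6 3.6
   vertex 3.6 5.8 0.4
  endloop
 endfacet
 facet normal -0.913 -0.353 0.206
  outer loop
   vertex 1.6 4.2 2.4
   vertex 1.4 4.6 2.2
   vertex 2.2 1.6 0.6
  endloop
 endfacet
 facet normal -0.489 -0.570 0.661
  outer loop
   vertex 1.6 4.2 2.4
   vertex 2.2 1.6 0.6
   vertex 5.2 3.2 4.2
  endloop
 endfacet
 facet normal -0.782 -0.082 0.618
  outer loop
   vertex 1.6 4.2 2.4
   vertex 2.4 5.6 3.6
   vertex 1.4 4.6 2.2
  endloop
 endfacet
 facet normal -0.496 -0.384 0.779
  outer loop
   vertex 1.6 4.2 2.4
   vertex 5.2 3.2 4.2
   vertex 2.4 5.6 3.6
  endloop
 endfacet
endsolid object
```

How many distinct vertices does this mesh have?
8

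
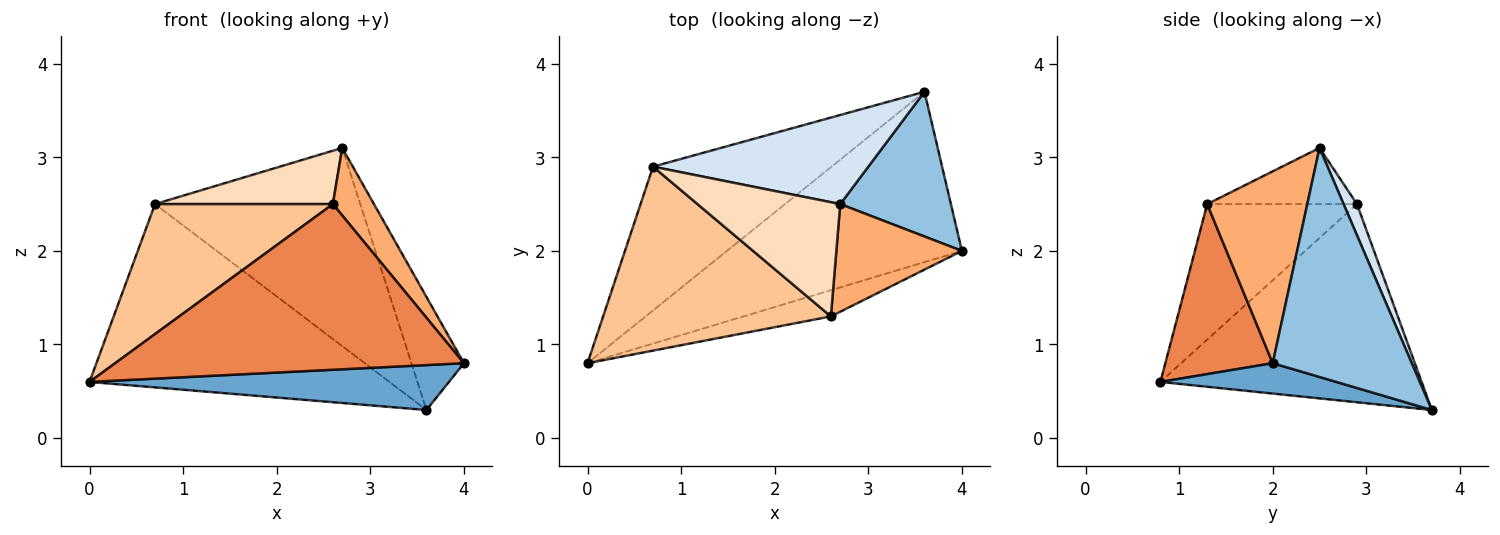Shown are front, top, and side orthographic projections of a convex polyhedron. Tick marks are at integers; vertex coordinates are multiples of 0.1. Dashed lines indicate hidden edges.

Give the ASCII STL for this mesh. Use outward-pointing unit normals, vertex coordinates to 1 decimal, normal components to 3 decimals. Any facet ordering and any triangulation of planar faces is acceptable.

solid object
 facet normal 0.124 -0.253 -0.959
  outer loop
   vertex 3.6 3.7 0.3
   vertex 4.0 2.0 0.8
   vertex 0.0 0.8 0.6
  endloop
 endfacet
 facet normal 0.853 0.322 0.412
  outer loop
   vertex 2.7 2.5 3.1
   vertex 4.0 2.0 0.8
   vertex 3.6 3.7 0.3
  endloop
 endfacet
 facet normal -0.565 0.649 -0.509
  outer loop
   vertex 0.7 2.9 2.5
   vertex 3.6 3.7 0.3
   vertex 0.0 0.8 0.6
  endloop
 endfacet
 facet normal 0.059 0.910 0.409
  outer loop
   vertex 0.7 2.9 2.5
   vertex 2.7 2.5 3.1
   vertex 3.6 3.7 0.3
  endloop
 endfacet
 facet normal 0.291 -0.945 -0.149
  outer loop
   vertex 2.6 1.3 2.5
   vertex 0.0 0.8 0.6
   vertex 4.0 2.0 0.8
  endloop
 endfacet
 facet normal 0.791 -0.325 0.518
  outer loop
   vertex 2.6 1.3 2.5
   vertex 4.0 2.0 0.8
   vertex 2.7 2.5 3.1
  endloop
 endfacet
 facet normal -0.437 -0.519 0.735
  outer loop
   vertex 2.6 1.3 2.5
   vertex 0.7 2.9 2.5
   vertex 0.0 0.8 0.6
  endloop
 endfacet
 facet normal -0.336 -0.399 0.853
  outer loop
   vertex 2.6 1.3 2.5
   vertex 2.7 2.5 3.1
   vertex 0.7 2.9 2.5
  endloop
 endfacet
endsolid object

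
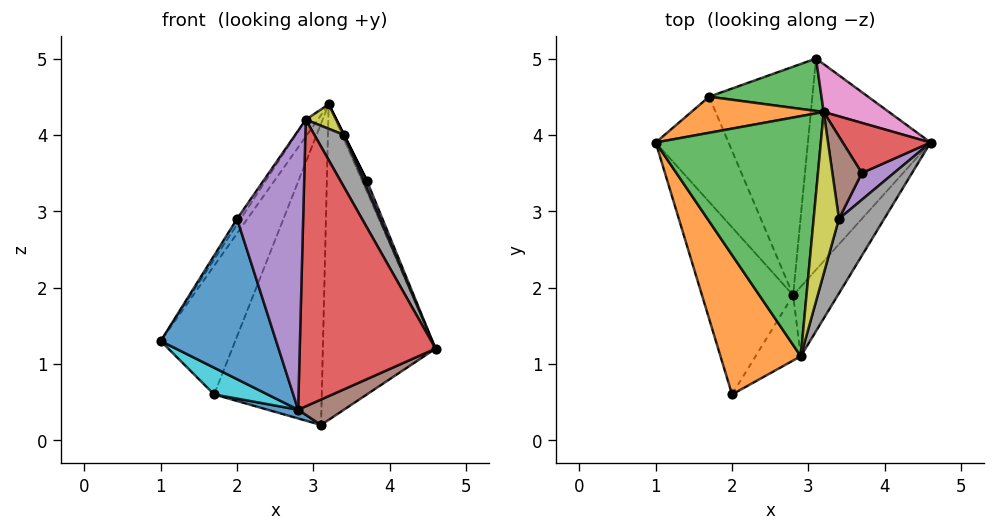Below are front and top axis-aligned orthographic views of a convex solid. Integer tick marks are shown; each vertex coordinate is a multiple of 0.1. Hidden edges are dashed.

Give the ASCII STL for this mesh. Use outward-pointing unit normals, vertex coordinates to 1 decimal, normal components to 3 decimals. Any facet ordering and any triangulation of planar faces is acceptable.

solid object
 facet normal -0.749 -0.459 -0.478
  outer loop
   vertex 2.8 1.9 0.4
   vertex 2.0 0.6 2.9
   vertex 1.0 3.9 1.3
  endloop
 endfacet
 facet normal -0.826 0.023 0.563
  outer loop
   vertex 2.9 1.1 4.2
   vertex 1.0 3.9 1.3
   vertex 2.0 0.6 2.9
  endloop
 endfacet
 facet normal -0.817 0.041 0.575
  outer loop
   vertex 2.9 1.1 4.2
   vertex 3.2 4.3 4.4
   vertex 1.0 3.9 1.3
  endloop
 endfacet
 facet normal 0.764 -0.627 -0.152
  outer loop
   vertex 2.9 1.1 4.2
   vertex 2.8 1.9 0.4
   vertex 4.6 3.9 1.2
  endloop
 endfacet
 facet normal 0.656 -0.735 -0.172
  outer loop
   vertex 2.9 1.1 4.2
   vertex 2.0 0.6 2.9
   vertex 2.8 1.9 0.4
  endloop
 endfacet
 facet normal 0.498 -0.104 -0.861
  outer loop
   vertex 3.1 5.0 0.2
   vertex 4.6 3.9 1.2
   vertex 2.8 1.9 0.4
  endloop
 endfacet
 facet normal 0.530 0.838 0.127
  outer loop
   vertex 3.1 5.0 0.2
   vertex 3.2 4.3 4.4
   vertex 4.6 3.9 1.2
  endloop
 endfacet
 facet normal 0.923 -0.221 0.316
  outer loop
   vertex 3.4 2.9 4.0
   vertex 2.9 1.1 4.2
   vertex 4.6 3.9 1.2
  endloop
 endfacet
 facet normal 0.682 -0.109 0.723
  outer loop
   vertex 3.4 2.9 4.0
   vertex 3.2 4.3 4.4
   vertex 2.9 1.1 4.2
  endloop
 endfacet
 facet normal -0.604 -0.196 -0.772
  outer loop
   vertex 1.7 4.5 0.6
   vertex 2.8 1.9 0.4
   vertex 1.0 3.9 1.3
  endloop
 endfacet
 facet normal -0.262 -0.037 -0.964
  outer loop
   vertex 1.7 4.5 0.6
   vertex 3.1 5.0 0.2
   vertex 2.8 1.9 0.4
  endloop
 endfacet
 facet normal -0.486 0.842 0.236
  outer loop
   vertex 1.7 4.5 0.6
   vertex 1.0 3.9 1.3
   vertex 3.2 4.3 4.4
  endloop
 endfacet
 facet normal -0.290 0.943 0.164
  outer loop
   vertex 1.7 4.5 0.6
   vertex 3.2 4.3 4.4
   vertex 3.1 5.0 0.2
  endloop
 endfacet
 facet normal 0.917 0.085 0.390
  outer loop
   vertex 3.7 3.5 3.4
   vertex 4.6 3.9 1.2
   vertex 3.2 4.3 4.4
  endloop
 endfacet
 facet normal 0.927 -0.103 0.361
  outer loop
   vertex 3.7 3.5 3.4
   vertex 3.4 2.9 4.0
   vertex 4.6 3.9 1.2
  endloop
 endfacet
 facet normal 0.894 0.000 0.447
  outer loop
   vertex 3.7 3.5 3.4
   vertex 3.2 4.3 4.4
   vertex 3.4 2.9 4.0
  endloop
 endfacet
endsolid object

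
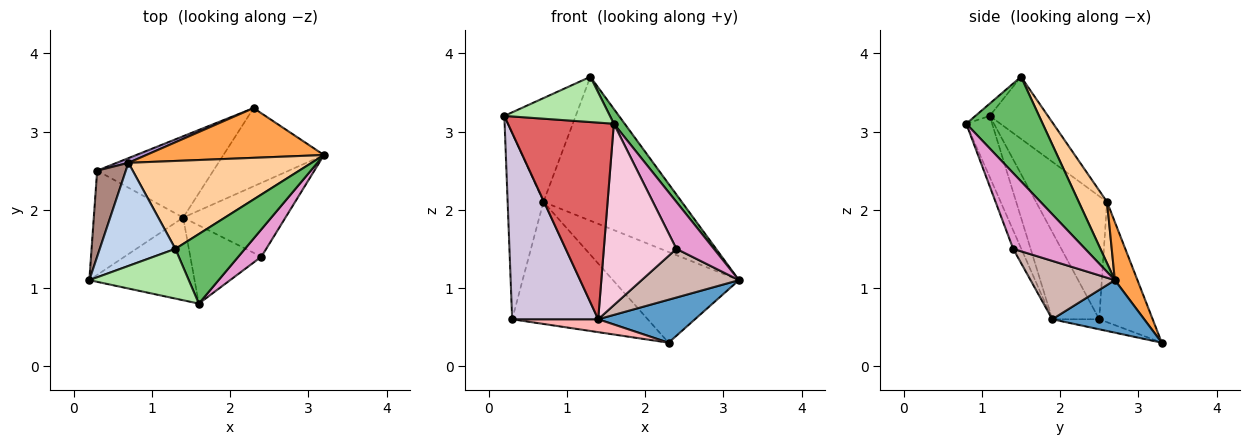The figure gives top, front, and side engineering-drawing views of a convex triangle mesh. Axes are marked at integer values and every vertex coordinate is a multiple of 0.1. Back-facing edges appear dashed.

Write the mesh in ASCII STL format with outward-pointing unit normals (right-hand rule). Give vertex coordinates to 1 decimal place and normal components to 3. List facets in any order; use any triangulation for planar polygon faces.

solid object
 facet normal 0.416 -0.438 -0.797
  outer loop
   vertex 1.4 1.9 0.6
   vertex 2.3 3.3 0.3
   vertex 3.2 2.7 1.1
  endloop
 endfacet
 facet normal -0.501 0.614 0.610
  outer loop
   vertex 0.7 2.6 2.1
   vertex 0.2 1.1 3.2
   vertex 1.3 1.5 3.7
  endloop
 endfacet
 facet normal 0.155 0.866 0.475
  outer loop
   vertex 0.7 2.6 2.1
   vertex 3.2 2.7 1.1
   vertex 2.3 3.3 0.3
  endloop
 endfacet
 facet normal 0.172 0.841 0.514
  outer loop
   vertex 0.7 2.6 2.1
   vertex 1.3 1.5 3.7
   vertex 3.2 2.7 1.1
  endloop
 endfacet
 facet normal 0.827 -0.117 0.550
  outer loop
   vertex 1.6 0.8 3.1
   vertex 3.2 2.7 1.1
   vertex 1.3 1.5 3.7
  endloop
 endfacet
 facet normal -0.091 -0.670 0.736
  outer loop
   vertex 1.6 0.8 3.1
   vertex 1.3 1.5 3.7
   vertex 0.2 1.1 3.2
  endloop
 endfacet
 facet normal -0.220 -0.899 -0.378
  outer loop
   vertex 1.6 0.8 3.1
   vertex 0.2 1.1 3.2
   vertex 1.4 1.9 0.6
  endloop
 endfacet
 facet normal -0.085 -0.156 -0.984
  outer loop
   vertex 0.3 2.5 0.6
   vertex 2.3 3.3 0.3
   vertex 1.4 1.9 0.6
  endloop
 endfacet
 facet normal -0.367 0.930 0.036
  outer loop
   vertex 0.3 2.5 0.6
   vertex 0.7 2.6 2.1
   vertex 2.3 3.3 0.3
  endloop
 endfacet
 facet normal -0.430 -0.788 -0.441
  outer loop
   vertex 0.3 2.5 0.6
   vertex 1.4 1.9 0.6
   vertex 0.2 1.1 3.2
  endloop
 endfacet
 facet normal -0.874 0.441 0.204
  outer loop
   vertex 0.3 2.5 0.6
   vertex 0.2 1.1 3.2
   vertex 0.7 2.6 2.1
  endloop
 endfacet
 facet normal 0.430 -0.497 -0.754
  outer loop
   vertex 2.4 1.4 1.5
   vertex 1.4 1.9 0.6
   vertex 3.2 2.7 1.1
  endloop
 endfacet
 facet normal 0.856 -0.447 0.261
  outer loop
   vertex 2.4 1.4 1.5
   vertex 3.2 2.7 1.1
   vertex 1.6 0.8 3.1
  endloop
 endfacet
 facet normal -0.102 -0.913 -0.394
  outer loop
   vertex 2.4 1.4 1.5
   vertex 1.6 0.8 3.1
   vertex 1.4 1.9 0.6
  endloop
 endfacet
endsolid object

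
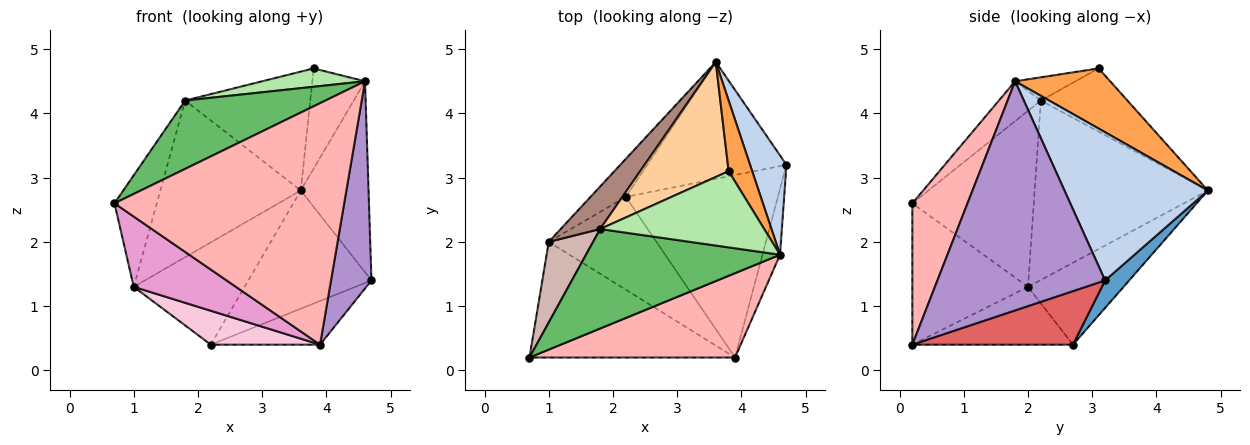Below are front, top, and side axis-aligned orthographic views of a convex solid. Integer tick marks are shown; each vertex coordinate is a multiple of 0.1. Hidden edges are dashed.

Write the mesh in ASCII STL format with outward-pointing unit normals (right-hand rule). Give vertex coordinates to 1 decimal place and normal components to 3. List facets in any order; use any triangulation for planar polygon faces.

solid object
 facet normal 0.138 0.704 -0.697
  outer loop
   vertex 2.2 2.7 0.4
   vertex 3.6 4.8 2.8
   vertex 4.7 3.2 1.4
  endloop
 endfacet
 facet normal 0.883 0.417 0.217
  outer loop
   vertex 4.6 1.8 4.5
   vertex 4.7 3.2 1.4
   vertex 3.6 4.8 2.8
  endloop
 endfacet
 facet normal 0.827 0.459 0.324
  outer loop
   vertex 4.6 1.8 4.5
   vertex 3.6 4.8 2.8
   vertex 3.8 3.1 4.7
  endloop
 endfacet
 facet normal -0.445 0.644 0.623
  outer loop
   vertex 1.8 2.2 4.2
   vertex 3.8 3.1 4.7
   vertex 3.6 4.8 2.8
  endloop
 endfacet
 facet normal -0.167 -0.558 0.813
  outer loop
   vertex 1.8 2.2 4.2
   vertex 0.7 0.2 2.6
   vertex 4.6 1.8 4.5
  endloop
 endfacet
 facet normal -0.136 -0.232 0.963
  outer loop
   vertex 1.8 2.2 4.2
   vertex 4.6 1.8 4.5
   vertex 3.8 3.1 4.7
  endloop
 endfacet
 facet normal 0.324 0.220 -0.920
  outer loop
   vertex 3.9 0.2 0.4
   vertex 2.2 2.7 0.4
   vertex 4.7 3.2 1.4
  endloop
 endfacet
 facet normal 0.221 -0.921 0.322
  outer loop
   vertex 3.9 0.2 0.4
   vertex 4.6 1.8 4.5
   vertex 0.7 0.2 2.6
  endloop
 endfacet
 facet normal 0.969 -0.234 -0.074
  outer loop
   vertex 3.9 0.2 0.4
   vertex 4.7 3.2 1.4
   vertex 4.6 1.8 4.5
  endloop
 endfacet
 facet normal -0.629 0.729 -0.271
  outer loop
   vertex 1.0 2.0 1.3
   vertex 3.6 4.8 2.8
   vertex 2.2 2.7 0.4
  endloop
 endfacet
 facet normal -0.766 0.621 0.168
  outer loop
   vertex 1.0 2.0 1.3
   vertex 1.8 2.2 4.2
   vertex 3.6 4.8 2.8
  endloop
 endfacet
 facet normal -0.919 0.320 0.231
  outer loop
   vertex 1.0 2.0 1.3
   vertex 0.7 0.2 2.6
   vertex 1.8 2.2 4.2
  endloop
 endfacet
 facet normal -0.507 -0.448 -0.737
  outer loop
   vertex 1.0 2.0 1.3
   vertex 3.9 0.2 0.4
   vertex 0.7 0.2 2.6
  endloop
 endfacet
 facet normal -0.450 -0.306 -0.839
  outer loop
   vertex 1.0 2.0 1.3
   vertex 2.2 2.7 0.4
   vertex 3.9 0.2 0.4
  endloop
 endfacet
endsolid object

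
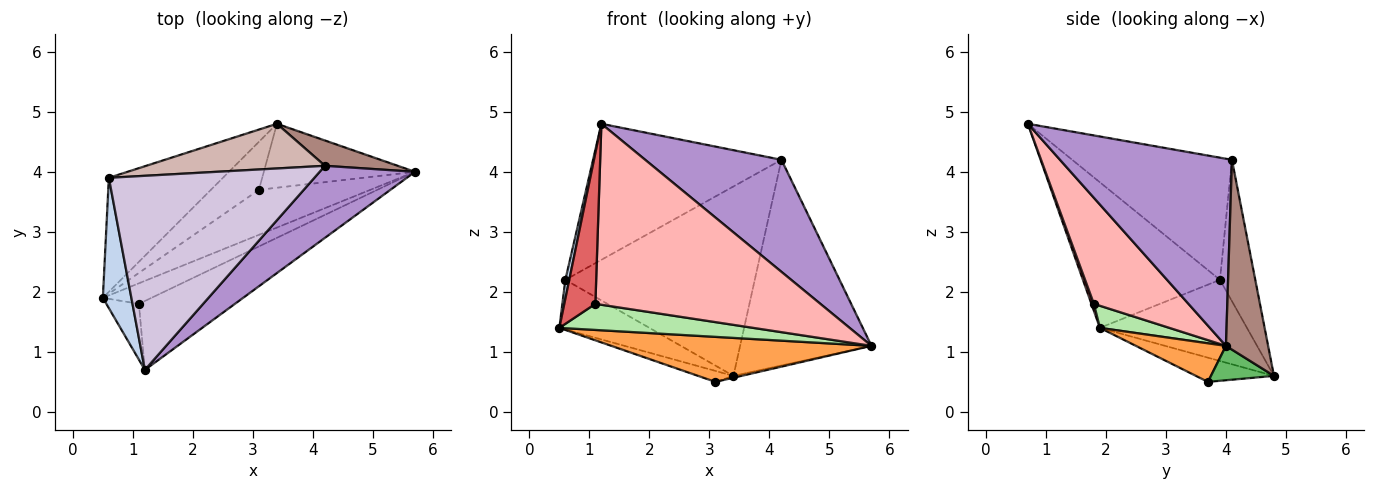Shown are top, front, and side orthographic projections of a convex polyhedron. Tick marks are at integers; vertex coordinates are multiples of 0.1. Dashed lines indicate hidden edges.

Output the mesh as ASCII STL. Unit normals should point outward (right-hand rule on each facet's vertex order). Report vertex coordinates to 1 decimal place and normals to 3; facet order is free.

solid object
 facet normal -0.546 0.334 -0.768
  outer loop
   vertex 0.6 3.9 2.2
   vertex 3.4 4.8 0.6
   vertex 0.5 1.9 1.4
  endloop
 endfacet
 facet normal -0.981 -0.028 0.192
  outer loop
   vertex 0.6 3.9 2.2
   vertex 0.5 1.9 1.4
   vertex 1.2 0.7 4.8
  endloop
 endfacet
 facet normal 0.238 -0.687 -0.687
  outer loop
   vertex 3.1 3.7 0.5
   vertex 5.7 4.0 1.1
   vertex 0.5 1.9 1.4
  endloop
 endfacet
 facet normal -0.441 0.200 -0.875
  outer loop
   vertex 3.1 3.7 0.5
   vertex 0.5 1.9 1.4
   vertex 3.4 4.8 0.6
  endloop
 endfacet
 facet normal 0.222 0.028 -0.975
  outer loop
   vertex 3.1 3.7 0.5
   vertex 3.4 4.8 0.6
   vertex 5.7 4.0 1.1
  endloop
 endfacet
 facet normal 0.271 -0.756 -0.596
  outer loop
   vertex 1.1 1.8 1.8
   vertex 0.5 1.9 1.4
   vertex 5.7 4.0 1.1
  endloop
 endfacet
 facet normal 0.074 -0.935 -0.345
  outer loop
   vertex 1.1 1.8 1.8
   vertex 1.2 0.7 4.8
   vertex 0.5 1.9 1.4
  endloop
 endfacet
 facet normal 0.366 -0.870 -0.331
  outer loop
   vertex 1.1 1.8 1.8
   vertex 5.7 4.0 1.1
   vertex 1.2 0.7 4.8
  endloop
 endfacet
 facet normal 0.728 -0.577 0.371
  outer loop
   vertex 4.2 4.1 4.2
   vertex 1.2 0.7 4.8
   vertex 5.7 4.0 1.1
  endloop
 endfacet
 facet normal -0.438 0.516 0.736
  outer loop
   vertex 4.2 4.1 4.2
   vertex 0.6 3.9 2.2
   vertex 1.2 0.7 4.8
  endloop
 endfacet
 facet normal 0.304 0.946 0.116
  outer loop
   vertex 4.2 4.1 4.2
   vertex 5.7 4.0 1.1
   vertex 3.4 4.8 0.6
  endloop
 endfacet
 facet normal -0.179 0.958 0.226
  outer loop
   vertex 4.2 4.1 4.2
   vertex 3.4 4.8 0.6
   vertex 0.6 3.9 2.2
  endloop
 endfacet
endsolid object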